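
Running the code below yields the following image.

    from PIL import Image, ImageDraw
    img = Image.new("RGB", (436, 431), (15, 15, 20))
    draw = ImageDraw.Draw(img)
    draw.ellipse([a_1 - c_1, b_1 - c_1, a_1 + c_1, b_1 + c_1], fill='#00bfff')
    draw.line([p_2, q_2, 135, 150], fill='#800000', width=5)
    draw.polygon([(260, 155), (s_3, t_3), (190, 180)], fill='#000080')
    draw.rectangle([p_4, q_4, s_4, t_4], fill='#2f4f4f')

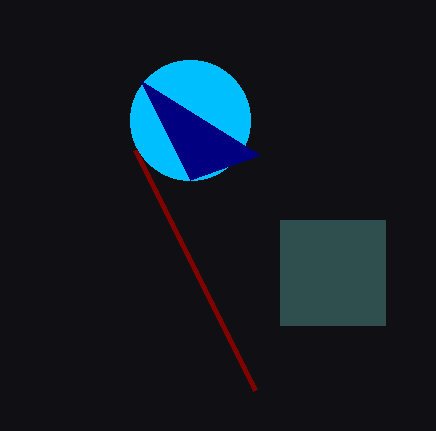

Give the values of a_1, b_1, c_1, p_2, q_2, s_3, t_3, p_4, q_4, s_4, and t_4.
a_1 = 190, b_1 = 120, c_1 = 60, p_2 = 255, q_2 = 390, s_3 = 140, t_3 = 80, p_4 = 280, q_4 = 220, s_4 = 385, t_4 = 325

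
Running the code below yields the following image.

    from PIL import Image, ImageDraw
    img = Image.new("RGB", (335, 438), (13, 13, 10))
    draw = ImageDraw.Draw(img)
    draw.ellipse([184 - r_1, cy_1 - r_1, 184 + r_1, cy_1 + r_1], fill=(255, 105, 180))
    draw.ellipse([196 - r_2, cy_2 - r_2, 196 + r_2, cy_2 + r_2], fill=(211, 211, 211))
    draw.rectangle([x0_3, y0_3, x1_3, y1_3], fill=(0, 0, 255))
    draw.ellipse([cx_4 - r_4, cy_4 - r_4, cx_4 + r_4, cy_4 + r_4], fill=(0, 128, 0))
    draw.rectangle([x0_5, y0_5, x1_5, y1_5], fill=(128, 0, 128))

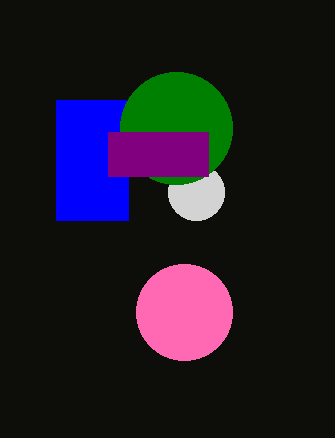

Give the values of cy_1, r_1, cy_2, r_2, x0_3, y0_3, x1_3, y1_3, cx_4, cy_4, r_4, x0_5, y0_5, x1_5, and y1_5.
cy_1 = 312
r_1 = 48
cy_2 = 192
r_2 = 28
x0_3 = 56
y0_3 = 100
x1_3 = 128
y1_3 = 220
cx_4 = 176
cy_4 = 128
r_4 = 56
x0_5 = 108
y0_5 = 132
x1_5 = 208
y1_5 = 176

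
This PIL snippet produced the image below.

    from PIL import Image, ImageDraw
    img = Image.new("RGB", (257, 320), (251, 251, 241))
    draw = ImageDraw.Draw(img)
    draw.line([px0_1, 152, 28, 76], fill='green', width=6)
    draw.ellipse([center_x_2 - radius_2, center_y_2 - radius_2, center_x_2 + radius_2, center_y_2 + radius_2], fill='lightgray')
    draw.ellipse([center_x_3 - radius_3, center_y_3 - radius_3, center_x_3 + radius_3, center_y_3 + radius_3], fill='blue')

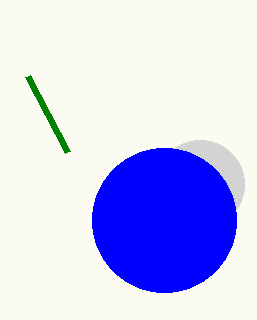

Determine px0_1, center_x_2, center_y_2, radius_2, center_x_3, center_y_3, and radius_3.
px0_1 = 68; center_x_2 = 200; center_y_2 = 184; radius_2 = 44; center_x_3 = 164; center_y_3 = 220; radius_3 = 72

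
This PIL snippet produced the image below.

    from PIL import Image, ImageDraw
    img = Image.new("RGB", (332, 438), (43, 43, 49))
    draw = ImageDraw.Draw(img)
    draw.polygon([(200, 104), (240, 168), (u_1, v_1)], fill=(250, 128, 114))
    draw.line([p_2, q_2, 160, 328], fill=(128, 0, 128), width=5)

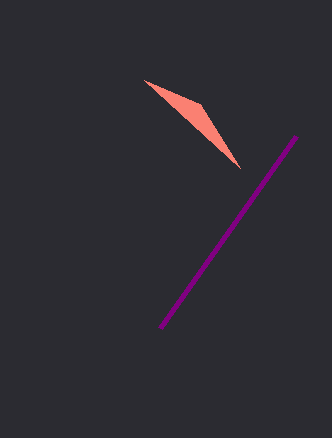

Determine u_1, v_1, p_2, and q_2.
u_1 = 144; v_1 = 80; p_2 = 296; q_2 = 136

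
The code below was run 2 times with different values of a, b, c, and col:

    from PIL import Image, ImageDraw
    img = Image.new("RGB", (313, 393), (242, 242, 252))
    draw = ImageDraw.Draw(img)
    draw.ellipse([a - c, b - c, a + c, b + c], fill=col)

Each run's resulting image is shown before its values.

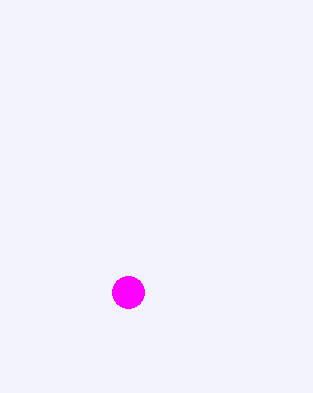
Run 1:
a = 128; b = 292; c = 16; col = 'magenta'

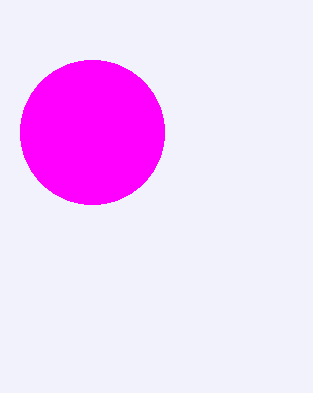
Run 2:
a = 92; b = 132; c = 72; col = 'magenta'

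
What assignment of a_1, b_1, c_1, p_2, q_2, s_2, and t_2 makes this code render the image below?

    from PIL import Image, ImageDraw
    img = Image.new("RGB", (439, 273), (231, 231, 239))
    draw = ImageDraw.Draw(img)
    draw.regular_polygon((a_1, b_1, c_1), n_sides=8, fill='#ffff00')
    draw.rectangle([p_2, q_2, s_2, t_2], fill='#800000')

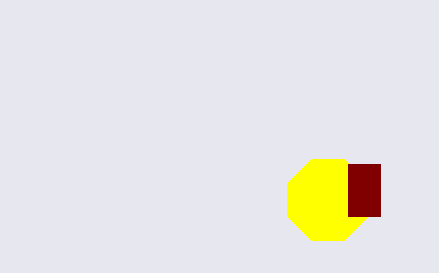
a_1 = 328
b_1 = 200
c_1 = 44
p_2 = 348
q_2 = 164
s_2 = 380
t_2 = 216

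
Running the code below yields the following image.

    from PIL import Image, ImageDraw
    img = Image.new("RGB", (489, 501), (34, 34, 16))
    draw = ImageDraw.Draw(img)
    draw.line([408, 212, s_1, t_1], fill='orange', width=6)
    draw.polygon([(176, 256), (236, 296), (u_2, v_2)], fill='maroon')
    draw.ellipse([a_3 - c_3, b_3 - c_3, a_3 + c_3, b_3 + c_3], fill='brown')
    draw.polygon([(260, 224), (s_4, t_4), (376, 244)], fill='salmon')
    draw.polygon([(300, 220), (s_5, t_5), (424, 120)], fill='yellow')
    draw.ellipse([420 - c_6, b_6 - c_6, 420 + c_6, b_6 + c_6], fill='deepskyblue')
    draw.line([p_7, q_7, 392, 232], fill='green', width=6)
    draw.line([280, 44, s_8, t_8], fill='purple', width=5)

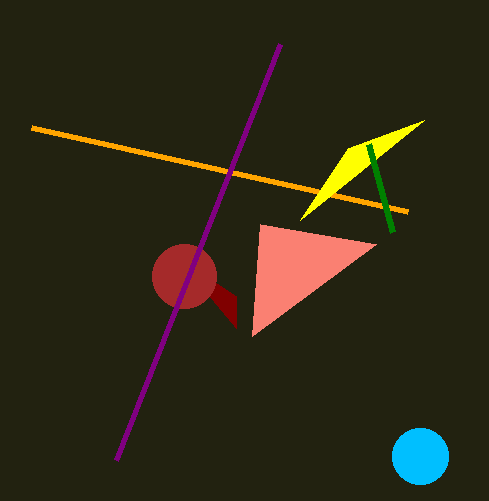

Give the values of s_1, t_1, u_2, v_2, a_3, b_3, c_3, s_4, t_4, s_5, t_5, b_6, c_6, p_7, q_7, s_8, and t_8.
s_1 = 32, t_1 = 128, u_2 = 236, v_2 = 328, a_3 = 184, b_3 = 276, c_3 = 32, s_4 = 252, t_4 = 336, s_5 = 348, t_5 = 148, b_6 = 456, c_6 = 28, p_7 = 368, q_7 = 144, s_8 = 116, t_8 = 460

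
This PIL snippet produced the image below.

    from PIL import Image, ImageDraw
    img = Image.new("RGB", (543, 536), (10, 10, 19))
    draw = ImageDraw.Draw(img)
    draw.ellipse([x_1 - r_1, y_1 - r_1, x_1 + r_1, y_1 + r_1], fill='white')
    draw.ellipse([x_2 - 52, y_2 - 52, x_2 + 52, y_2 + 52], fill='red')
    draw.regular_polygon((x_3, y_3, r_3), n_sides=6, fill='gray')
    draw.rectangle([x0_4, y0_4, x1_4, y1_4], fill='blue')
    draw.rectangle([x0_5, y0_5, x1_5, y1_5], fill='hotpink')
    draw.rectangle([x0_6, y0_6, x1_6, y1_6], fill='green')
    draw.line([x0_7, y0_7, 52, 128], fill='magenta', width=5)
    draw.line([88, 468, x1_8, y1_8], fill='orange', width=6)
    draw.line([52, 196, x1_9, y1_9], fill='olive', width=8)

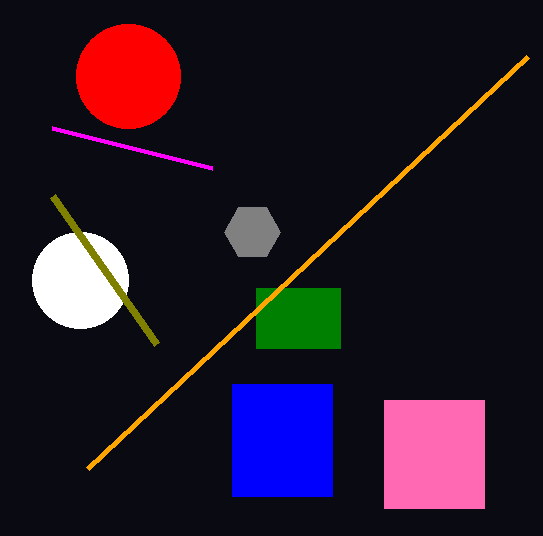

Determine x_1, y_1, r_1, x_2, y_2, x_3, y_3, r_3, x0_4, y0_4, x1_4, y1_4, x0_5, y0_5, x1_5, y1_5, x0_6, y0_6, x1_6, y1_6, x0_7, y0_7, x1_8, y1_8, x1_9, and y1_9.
x_1 = 80, y_1 = 280, r_1 = 48, x_2 = 128, y_2 = 76, x_3 = 252, y_3 = 232, r_3 = 28, x0_4 = 232, y0_4 = 384, x1_4 = 332, y1_4 = 496, x0_5 = 384, y0_5 = 400, x1_5 = 484, y1_5 = 508, x0_6 = 256, y0_6 = 288, x1_6 = 340, y1_6 = 348, x0_7 = 212, y0_7 = 168, x1_8 = 528, y1_8 = 56, x1_9 = 156, y1_9 = 344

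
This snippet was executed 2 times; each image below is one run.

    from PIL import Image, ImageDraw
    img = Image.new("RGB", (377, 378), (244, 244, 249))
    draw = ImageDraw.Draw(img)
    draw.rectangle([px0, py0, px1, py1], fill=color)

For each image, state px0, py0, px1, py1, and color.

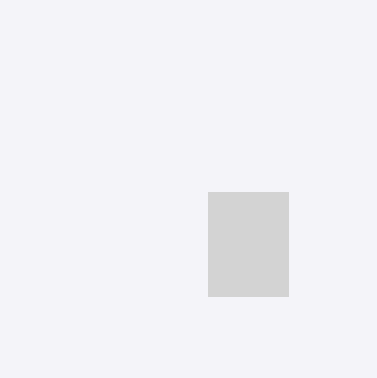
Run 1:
px0 = 208, py0 = 192, px1 = 288, py1 = 296, color = 'lightgray'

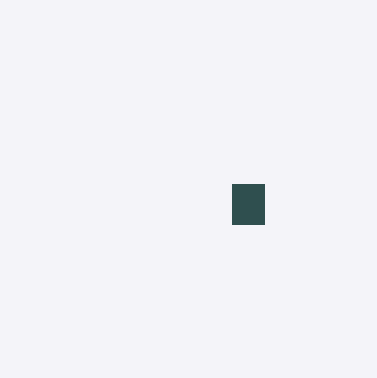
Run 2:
px0 = 232, py0 = 184, px1 = 264, py1 = 224, color = 'darkslategray'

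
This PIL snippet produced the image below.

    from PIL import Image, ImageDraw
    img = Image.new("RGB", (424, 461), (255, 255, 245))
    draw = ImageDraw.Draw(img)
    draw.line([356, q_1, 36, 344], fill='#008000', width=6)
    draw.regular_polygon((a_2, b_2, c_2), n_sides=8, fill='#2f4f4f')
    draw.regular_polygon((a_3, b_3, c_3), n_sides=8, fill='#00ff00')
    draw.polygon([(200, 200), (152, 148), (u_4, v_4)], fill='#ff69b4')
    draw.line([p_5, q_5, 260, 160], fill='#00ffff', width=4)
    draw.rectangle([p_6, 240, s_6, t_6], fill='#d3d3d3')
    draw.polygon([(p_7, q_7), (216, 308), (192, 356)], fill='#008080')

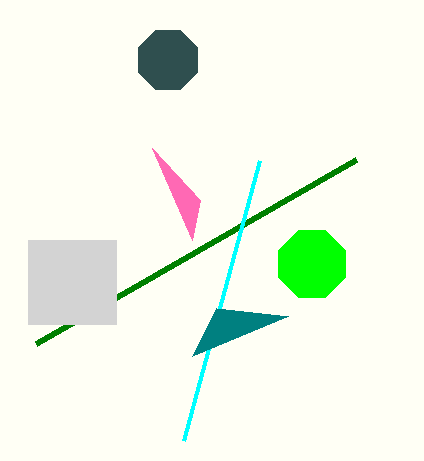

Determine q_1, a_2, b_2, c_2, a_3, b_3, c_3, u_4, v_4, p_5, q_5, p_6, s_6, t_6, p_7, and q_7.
q_1 = 160; a_2 = 168; b_2 = 60; c_2 = 32; a_3 = 312; b_3 = 264; c_3 = 36; u_4 = 192; v_4 = 240; p_5 = 184; q_5 = 440; p_6 = 28; s_6 = 116; t_6 = 324; p_7 = 288; q_7 = 316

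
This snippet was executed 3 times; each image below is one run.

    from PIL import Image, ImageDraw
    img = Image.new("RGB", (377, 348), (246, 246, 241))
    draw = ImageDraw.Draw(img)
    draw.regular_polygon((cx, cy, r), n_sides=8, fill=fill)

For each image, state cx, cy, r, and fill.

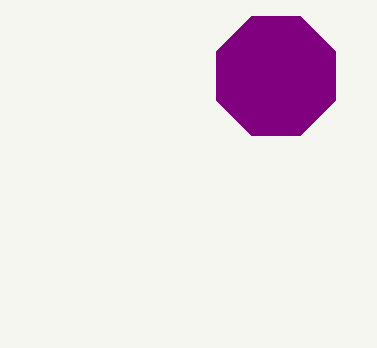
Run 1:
cx = 276; cy = 76; r = 64; fill = 'purple'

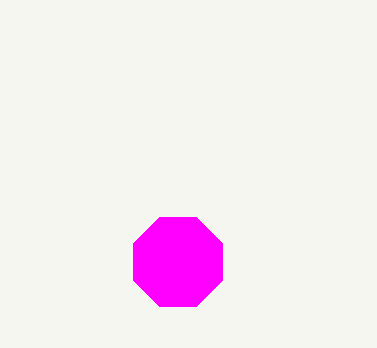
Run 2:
cx = 178, cy = 262, r = 48, fill = 'magenta'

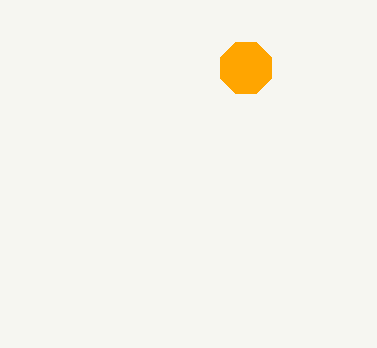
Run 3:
cx = 246
cy = 68
r = 28
fill = 'orange'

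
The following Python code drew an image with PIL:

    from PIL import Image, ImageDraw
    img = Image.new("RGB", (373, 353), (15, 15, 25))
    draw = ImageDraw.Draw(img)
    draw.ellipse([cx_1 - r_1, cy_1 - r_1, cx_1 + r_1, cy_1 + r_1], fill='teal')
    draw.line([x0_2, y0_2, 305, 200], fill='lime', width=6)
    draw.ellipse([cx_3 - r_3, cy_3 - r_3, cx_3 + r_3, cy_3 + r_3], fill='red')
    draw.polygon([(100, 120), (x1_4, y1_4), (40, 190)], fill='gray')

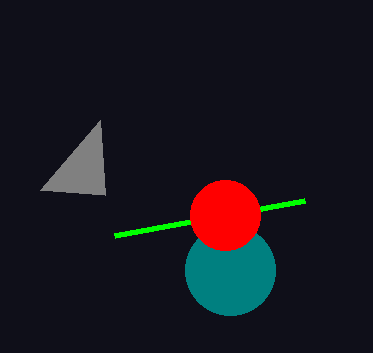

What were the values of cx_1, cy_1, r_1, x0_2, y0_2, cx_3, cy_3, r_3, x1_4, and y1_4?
cx_1 = 230; cy_1 = 270; r_1 = 45; x0_2 = 115; y0_2 = 235; cx_3 = 225; cy_3 = 215; r_3 = 35; x1_4 = 105; y1_4 = 195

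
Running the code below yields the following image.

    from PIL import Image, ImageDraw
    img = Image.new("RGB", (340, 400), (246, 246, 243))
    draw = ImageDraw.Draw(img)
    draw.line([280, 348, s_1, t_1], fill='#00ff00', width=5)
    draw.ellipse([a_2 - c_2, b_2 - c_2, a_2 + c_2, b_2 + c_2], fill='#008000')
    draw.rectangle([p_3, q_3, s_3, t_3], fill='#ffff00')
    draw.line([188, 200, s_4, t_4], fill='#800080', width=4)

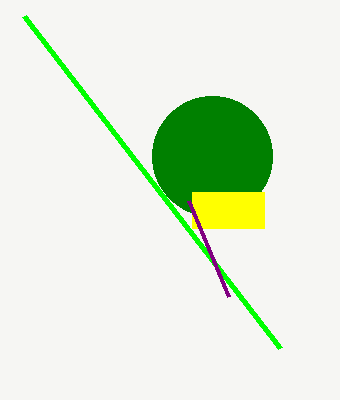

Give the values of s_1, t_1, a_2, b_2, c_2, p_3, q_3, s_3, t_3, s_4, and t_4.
s_1 = 24; t_1 = 16; a_2 = 212; b_2 = 156; c_2 = 60; p_3 = 192; q_3 = 192; s_3 = 264; t_3 = 228; s_4 = 228; t_4 = 296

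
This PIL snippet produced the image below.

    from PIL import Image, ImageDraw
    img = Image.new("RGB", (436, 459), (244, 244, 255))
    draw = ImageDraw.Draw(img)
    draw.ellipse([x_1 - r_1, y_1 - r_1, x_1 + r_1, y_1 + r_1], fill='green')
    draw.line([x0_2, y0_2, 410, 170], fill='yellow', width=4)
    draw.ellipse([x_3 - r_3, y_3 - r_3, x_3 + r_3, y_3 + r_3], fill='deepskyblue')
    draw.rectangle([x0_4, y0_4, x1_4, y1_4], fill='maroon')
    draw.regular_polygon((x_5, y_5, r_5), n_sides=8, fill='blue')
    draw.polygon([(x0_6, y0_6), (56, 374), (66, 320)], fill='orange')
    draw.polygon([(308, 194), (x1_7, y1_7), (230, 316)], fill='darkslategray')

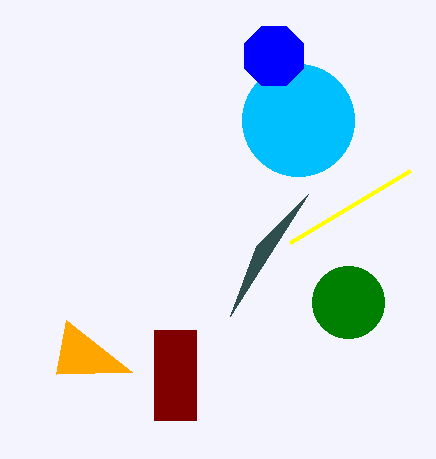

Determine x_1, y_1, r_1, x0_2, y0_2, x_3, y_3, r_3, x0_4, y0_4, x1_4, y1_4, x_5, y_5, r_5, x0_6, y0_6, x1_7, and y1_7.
x_1 = 348
y_1 = 302
r_1 = 36
x0_2 = 290
y0_2 = 242
x_3 = 298
y_3 = 120
r_3 = 56
x0_4 = 154
y0_4 = 330
x1_4 = 196
y1_4 = 420
x_5 = 274
y_5 = 56
r_5 = 32
x0_6 = 132
y0_6 = 372
x1_7 = 256
y1_7 = 246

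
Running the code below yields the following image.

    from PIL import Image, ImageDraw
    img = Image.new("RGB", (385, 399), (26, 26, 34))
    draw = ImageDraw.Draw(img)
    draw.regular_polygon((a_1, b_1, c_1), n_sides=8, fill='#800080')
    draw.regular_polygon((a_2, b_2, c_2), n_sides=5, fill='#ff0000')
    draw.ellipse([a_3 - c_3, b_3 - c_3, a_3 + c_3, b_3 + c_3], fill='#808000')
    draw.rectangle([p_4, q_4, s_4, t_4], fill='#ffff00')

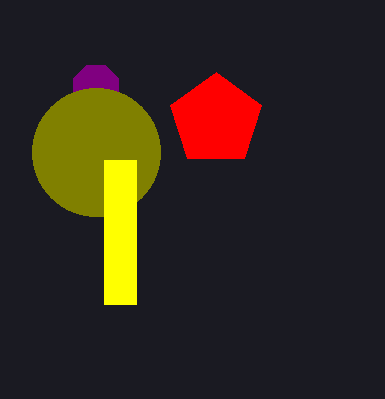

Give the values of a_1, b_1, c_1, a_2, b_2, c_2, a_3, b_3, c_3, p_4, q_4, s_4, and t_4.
a_1 = 96
b_1 = 88
c_1 = 24
a_2 = 216
b_2 = 120
c_2 = 48
a_3 = 96
b_3 = 152
c_3 = 64
p_4 = 104
q_4 = 160
s_4 = 136
t_4 = 304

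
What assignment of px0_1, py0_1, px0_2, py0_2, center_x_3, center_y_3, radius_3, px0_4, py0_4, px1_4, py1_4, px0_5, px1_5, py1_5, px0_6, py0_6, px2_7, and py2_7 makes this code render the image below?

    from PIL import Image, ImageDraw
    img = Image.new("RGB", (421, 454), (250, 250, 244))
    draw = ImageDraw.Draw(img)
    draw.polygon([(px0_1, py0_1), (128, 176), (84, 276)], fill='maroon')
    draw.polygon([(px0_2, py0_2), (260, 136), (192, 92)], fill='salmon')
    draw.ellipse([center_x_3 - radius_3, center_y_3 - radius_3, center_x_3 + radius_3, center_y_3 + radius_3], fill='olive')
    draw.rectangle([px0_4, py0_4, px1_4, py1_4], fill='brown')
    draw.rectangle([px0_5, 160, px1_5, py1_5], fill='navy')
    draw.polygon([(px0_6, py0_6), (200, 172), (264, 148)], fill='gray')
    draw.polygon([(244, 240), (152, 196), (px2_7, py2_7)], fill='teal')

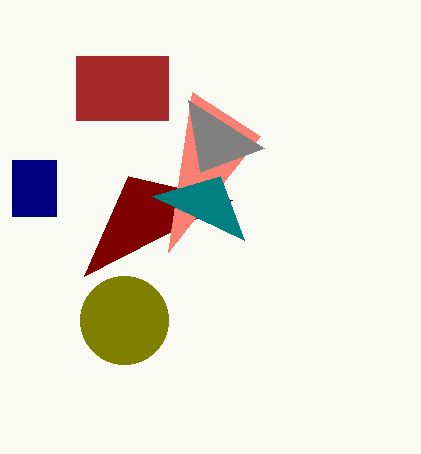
px0_1 = 232; py0_1 = 200; px0_2 = 168; py0_2 = 252; center_x_3 = 124; center_y_3 = 320; radius_3 = 44; px0_4 = 76; py0_4 = 56; px1_4 = 168; py1_4 = 120; px0_5 = 12; px1_5 = 56; py1_5 = 216; px0_6 = 188; py0_6 = 100; px2_7 = 220; py2_7 = 176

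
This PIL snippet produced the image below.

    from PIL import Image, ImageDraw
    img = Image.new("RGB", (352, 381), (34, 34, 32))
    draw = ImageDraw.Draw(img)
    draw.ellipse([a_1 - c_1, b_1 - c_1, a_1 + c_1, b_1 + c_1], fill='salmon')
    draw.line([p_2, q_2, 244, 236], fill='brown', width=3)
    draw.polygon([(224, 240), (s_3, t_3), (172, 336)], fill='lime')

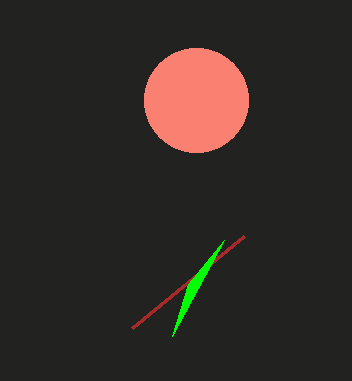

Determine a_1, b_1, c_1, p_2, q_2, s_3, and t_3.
a_1 = 196, b_1 = 100, c_1 = 52, p_2 = 132, q_2 = 328, s_3 = 188, t_3 = 284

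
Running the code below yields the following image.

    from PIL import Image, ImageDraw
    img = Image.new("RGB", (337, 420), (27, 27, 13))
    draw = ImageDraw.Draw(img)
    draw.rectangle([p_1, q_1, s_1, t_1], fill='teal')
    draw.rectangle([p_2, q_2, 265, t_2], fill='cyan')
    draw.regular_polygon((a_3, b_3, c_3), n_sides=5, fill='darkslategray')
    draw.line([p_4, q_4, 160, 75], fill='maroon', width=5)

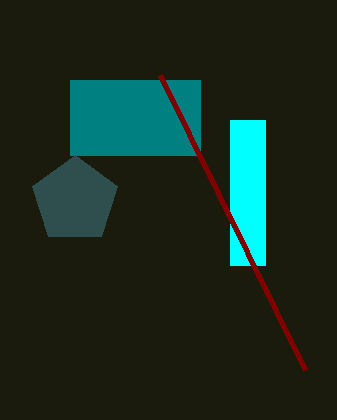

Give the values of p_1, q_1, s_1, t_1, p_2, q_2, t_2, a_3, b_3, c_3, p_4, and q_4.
p_1 = 70, q_1 = 80, s_1 = 200, t_1 = 155, p_2 = 230, q_2 = 120, t_2 = 265, a_3 = 75, b_3 = 200, c_3 = 45, p_4 = 305, q_4 = 370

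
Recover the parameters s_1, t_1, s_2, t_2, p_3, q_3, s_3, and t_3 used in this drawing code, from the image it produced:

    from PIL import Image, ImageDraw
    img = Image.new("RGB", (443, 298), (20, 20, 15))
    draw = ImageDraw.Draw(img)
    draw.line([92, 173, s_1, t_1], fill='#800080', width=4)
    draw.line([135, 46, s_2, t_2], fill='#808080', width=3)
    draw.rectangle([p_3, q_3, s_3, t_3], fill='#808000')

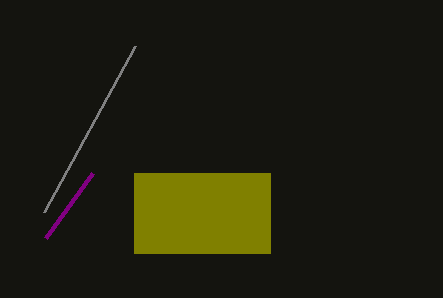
s_1 = 45
t_1 = 238
s_2 = 44
t_2 = 212
p_3 = 134
q_3 = 173
s_3 = 270
t_3 = 253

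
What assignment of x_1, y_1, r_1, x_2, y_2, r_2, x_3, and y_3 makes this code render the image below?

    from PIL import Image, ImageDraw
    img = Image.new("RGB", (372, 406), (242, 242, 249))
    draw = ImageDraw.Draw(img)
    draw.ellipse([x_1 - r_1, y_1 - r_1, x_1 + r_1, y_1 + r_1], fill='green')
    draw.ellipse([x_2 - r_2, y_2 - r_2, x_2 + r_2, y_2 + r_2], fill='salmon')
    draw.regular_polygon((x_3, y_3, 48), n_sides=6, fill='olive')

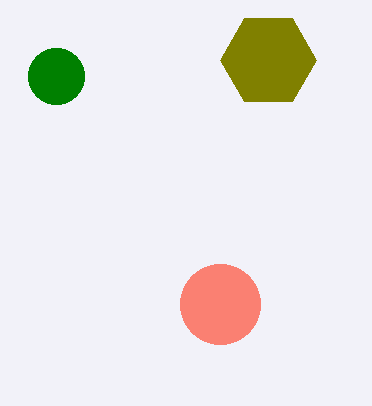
x_1 = 56, y_1 = 76, r_1 = 28, x_2 = 220, y_2 = 304, r_2 = 40, x_3 = 268, y_3 = 60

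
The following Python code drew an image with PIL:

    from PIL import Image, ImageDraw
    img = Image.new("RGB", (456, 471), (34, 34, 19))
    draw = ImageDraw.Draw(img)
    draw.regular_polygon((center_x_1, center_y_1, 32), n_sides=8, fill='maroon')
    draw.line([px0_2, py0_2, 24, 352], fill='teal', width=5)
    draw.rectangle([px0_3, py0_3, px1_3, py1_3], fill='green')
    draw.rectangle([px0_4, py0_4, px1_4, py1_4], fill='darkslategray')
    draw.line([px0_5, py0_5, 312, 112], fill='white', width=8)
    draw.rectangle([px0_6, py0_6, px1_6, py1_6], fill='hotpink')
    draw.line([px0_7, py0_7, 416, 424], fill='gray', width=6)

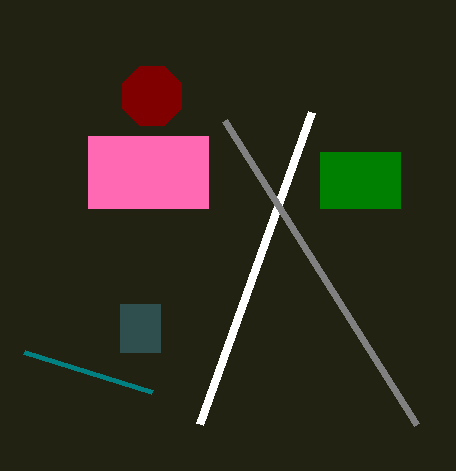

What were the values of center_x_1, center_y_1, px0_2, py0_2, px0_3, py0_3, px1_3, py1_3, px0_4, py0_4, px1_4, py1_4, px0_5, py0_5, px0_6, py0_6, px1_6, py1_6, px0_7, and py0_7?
center_x_1 = 152; center_y_1 = 96; px0_2 = 152; py0_2 = 392; px0_3 = 320; py0_3 = 152; px1_3 = 400; py1_3 = 208; px0_4 = 120; py0_4 = 304; px1_4 = 160; py1_4 = 352; px0_5 = 200; py0_5 = 424; px0_6 = 88; py0_6 = 136; px1_6 = 208; py1_6 = 208; px0_7 = 224; py0_7 = 120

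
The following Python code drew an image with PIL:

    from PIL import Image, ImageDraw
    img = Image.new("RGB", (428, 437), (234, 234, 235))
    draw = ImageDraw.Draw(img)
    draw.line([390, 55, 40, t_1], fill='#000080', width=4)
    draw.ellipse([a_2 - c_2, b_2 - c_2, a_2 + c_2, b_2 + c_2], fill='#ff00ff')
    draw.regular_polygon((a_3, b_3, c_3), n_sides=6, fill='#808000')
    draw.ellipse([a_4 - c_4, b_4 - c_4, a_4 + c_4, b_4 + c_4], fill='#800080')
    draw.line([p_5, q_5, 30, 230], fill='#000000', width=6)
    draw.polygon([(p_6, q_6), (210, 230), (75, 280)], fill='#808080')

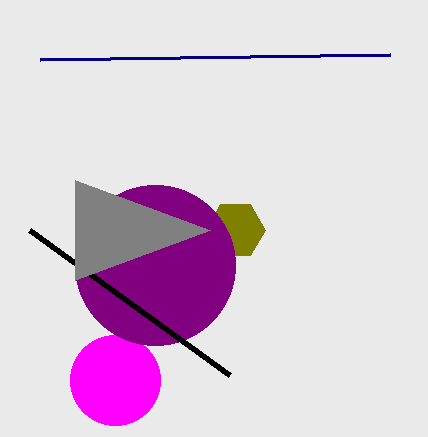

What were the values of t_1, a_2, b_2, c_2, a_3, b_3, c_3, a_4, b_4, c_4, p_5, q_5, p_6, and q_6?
t_1 = 60; a_2 = 115; b_2 = 380; c_2 = 45; a_3 = 235; b_3 = 230; c_3 = 30; a_4 = 155; b_4 = 265; c_4 = 80; p_5 = 230; q_5 = 375; p_6 = 75; q_6 = 180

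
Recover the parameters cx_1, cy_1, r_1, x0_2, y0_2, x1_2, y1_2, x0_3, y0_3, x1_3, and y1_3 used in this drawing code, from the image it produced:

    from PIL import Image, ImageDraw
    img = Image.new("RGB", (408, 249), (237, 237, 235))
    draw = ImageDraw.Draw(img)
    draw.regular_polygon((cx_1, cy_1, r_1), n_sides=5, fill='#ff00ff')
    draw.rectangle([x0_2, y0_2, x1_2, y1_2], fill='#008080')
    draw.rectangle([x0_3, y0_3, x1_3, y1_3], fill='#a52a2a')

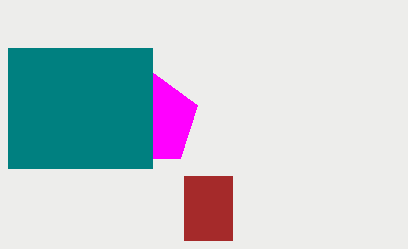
cx_1 = 152, cy_1 = 120, r_1 = 48, x0_2 = 8, y0_2 = 48, x1_2 = 152, y1_2 = 168, x0_3 = 184, y0_3 = 176, x1_3 = 232, y1_3 = 240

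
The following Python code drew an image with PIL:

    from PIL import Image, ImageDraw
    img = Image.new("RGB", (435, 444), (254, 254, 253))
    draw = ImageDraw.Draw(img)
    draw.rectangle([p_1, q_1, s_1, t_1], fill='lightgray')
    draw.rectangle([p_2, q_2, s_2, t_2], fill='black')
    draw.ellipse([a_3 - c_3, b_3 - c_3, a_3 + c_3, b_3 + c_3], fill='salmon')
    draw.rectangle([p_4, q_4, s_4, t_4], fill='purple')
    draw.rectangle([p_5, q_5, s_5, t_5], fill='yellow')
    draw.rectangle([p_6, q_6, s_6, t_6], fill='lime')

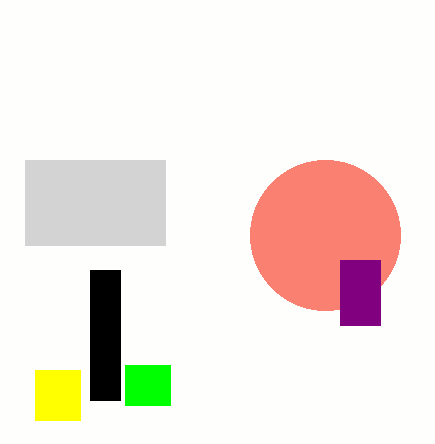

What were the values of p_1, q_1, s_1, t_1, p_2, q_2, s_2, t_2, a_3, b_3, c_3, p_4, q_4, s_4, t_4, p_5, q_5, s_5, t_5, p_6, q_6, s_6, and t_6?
p_1 = 25
q_1 = 160
s_1 = 165
t_1 = 245
p_2 = 90
q_2 = 270
s_2 = 120
t_2 = 400
a_3 = 325
b_3 = 235
c_3 = 75
p_4 = 340
q_4 = 260
s_4 = 380
t_4 = 325
p_5 = 35
q_5 = 370
s_5 = 80
t_5 = 420
p_6 = 125
q_6 = 365
s_6 = 170
t_6 = 405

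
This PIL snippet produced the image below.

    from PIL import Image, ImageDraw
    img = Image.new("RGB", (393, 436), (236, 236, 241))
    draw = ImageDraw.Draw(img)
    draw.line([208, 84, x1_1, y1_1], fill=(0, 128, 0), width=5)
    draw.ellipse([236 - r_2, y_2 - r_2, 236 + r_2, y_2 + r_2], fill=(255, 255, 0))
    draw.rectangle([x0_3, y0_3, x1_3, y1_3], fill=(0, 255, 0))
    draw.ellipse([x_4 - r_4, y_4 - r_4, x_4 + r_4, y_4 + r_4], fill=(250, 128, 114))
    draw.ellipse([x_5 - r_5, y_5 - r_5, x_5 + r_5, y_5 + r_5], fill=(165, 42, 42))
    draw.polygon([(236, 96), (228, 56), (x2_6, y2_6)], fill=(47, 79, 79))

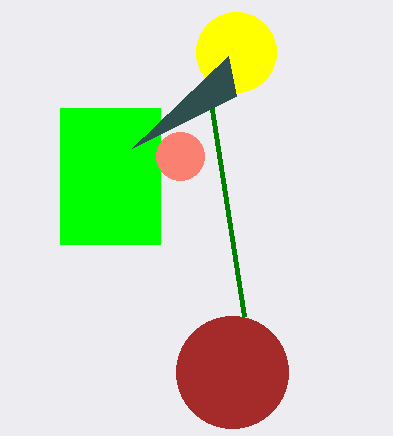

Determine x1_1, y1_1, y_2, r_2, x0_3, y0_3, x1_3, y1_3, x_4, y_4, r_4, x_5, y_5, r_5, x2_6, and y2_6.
x1_1 = 244
y1_1 = 316
y_2 = 52
r_2 = 40
x0_3 = 60
y0_3 = 108
x1_3 = 160
y1_3 = 244
x_4 = 180
y_4 = 156
r_4 = 24
x_5 = 232
y_5 = 372
r_5 = 56
x2_6 = 132
y2_6 = 148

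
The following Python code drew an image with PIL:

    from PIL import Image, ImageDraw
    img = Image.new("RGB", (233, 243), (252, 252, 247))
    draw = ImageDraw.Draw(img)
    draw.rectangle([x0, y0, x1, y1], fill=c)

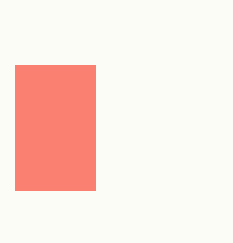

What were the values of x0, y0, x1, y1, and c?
x0 = 15; y0 = 65; x1 = 95; y1 = 190; c = 'salmon'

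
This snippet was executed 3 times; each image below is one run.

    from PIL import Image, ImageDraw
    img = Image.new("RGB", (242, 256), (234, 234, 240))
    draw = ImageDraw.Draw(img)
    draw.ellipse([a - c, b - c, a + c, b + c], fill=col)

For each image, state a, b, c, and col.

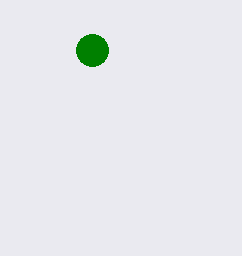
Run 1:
a = 92; b = 50; c = 16; col = 'green'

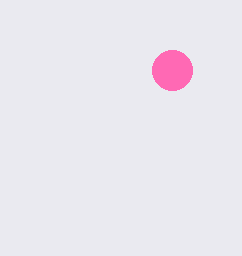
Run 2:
a = 172; b = 70; c = 20; col = 'hotpink'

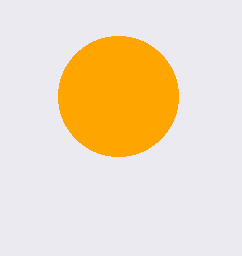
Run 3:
a = 118, b = 96, c = 60, col = 'orange'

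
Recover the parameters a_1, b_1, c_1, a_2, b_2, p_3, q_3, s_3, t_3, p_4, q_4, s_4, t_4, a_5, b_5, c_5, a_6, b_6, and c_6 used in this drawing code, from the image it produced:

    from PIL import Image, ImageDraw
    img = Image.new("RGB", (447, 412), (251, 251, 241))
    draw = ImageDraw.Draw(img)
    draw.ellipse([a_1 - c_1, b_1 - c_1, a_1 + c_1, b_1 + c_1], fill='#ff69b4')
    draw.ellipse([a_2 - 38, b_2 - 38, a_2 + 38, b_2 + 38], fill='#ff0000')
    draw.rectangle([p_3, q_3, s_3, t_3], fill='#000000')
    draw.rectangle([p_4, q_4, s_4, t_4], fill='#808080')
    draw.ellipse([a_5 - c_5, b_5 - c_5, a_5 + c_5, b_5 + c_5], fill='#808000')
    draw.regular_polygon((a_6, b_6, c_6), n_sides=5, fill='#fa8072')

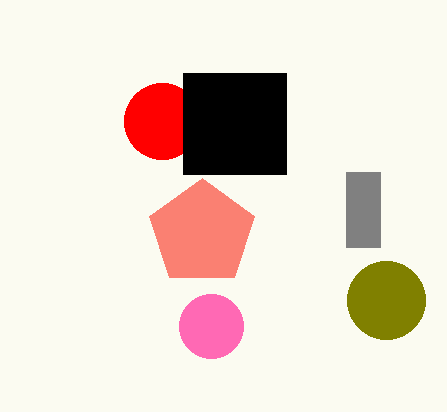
a_1 = 211, b_1 = 326, c_1 = 32, a_2 = 162, b_2 = 121, p_3 = 183, q_3 = 73, s_3 = 286, t_3 = 174, p_4 = 346, q_4 = 172, s_4 = 380, t_4 = 247, a_5 = 386, b_5 = 300, c_5 = 39, a_6 = 202, b_6 = 233, c_6 = 55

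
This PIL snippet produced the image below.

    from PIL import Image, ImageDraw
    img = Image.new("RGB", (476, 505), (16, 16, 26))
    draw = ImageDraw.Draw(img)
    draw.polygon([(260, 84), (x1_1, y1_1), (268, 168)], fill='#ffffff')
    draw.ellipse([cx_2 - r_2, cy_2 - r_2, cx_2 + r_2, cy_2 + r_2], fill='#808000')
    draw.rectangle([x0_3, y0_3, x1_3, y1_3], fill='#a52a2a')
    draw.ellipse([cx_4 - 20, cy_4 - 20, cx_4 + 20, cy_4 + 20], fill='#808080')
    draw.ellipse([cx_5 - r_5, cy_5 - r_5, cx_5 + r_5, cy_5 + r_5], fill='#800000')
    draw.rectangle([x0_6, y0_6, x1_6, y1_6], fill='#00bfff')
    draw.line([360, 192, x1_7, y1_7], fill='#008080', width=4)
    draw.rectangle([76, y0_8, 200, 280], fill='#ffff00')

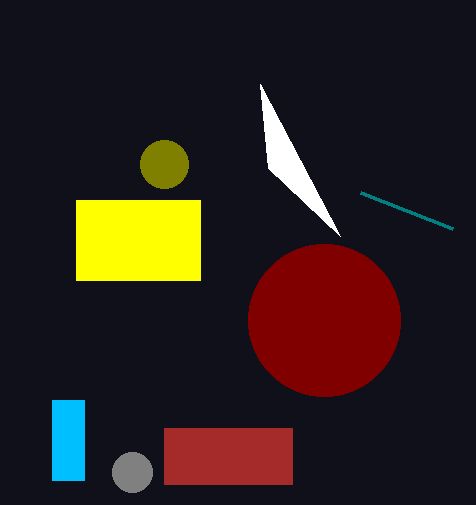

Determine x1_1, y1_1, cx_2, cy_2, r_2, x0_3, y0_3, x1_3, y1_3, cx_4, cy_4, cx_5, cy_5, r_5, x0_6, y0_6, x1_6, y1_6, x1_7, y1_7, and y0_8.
x1_1 = 340
y1_1 = 236
cx_2 = 164
cy_2 = 164
r_2 = 24
x0_3 = 164
y0_3 = 428
x1_3 = 292
y1_3 = 484
cx_4 = 132
cy_4 = 472
cx_5 = 324
cy_5 = 320
r_5 = 76
x0_6 = 52
y0_6 = 400
x1_6 = 84
y1_6 = 480
x1_7 = 452
y1_7 = 228
y0_8 = 200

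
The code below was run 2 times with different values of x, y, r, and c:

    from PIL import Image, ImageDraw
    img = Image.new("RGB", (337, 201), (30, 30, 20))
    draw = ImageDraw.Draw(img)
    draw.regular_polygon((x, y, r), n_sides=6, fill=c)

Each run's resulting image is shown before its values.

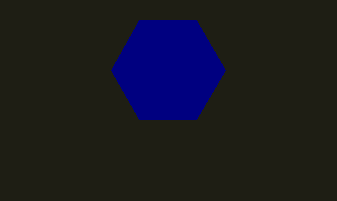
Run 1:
x = 168; y = 70; r = 57; c = 'navy'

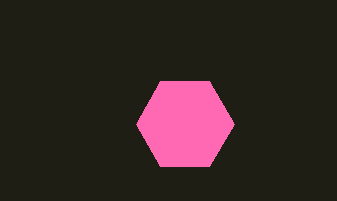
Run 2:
x = 185; y = 124; r = 49; c = 'hotpink'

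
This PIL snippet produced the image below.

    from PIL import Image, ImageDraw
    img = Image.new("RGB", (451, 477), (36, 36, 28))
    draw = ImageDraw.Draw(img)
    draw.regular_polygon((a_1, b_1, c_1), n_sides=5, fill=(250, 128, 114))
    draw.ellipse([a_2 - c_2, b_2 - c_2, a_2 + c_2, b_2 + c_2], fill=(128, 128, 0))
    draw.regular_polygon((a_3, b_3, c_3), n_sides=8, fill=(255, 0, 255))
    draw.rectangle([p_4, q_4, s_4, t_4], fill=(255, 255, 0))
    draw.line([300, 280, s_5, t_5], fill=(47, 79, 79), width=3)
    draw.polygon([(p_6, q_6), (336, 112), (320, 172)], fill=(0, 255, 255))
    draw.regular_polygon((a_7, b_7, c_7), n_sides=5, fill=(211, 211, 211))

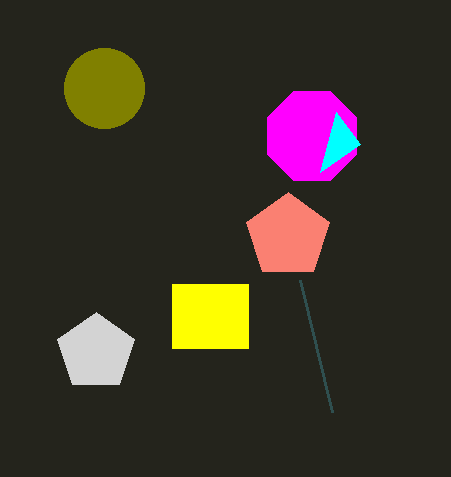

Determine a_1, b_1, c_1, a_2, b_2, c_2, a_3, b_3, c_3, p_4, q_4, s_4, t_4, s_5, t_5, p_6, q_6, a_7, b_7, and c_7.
a_1 = 288, b_1 = 236, c_1 = 44, a_2 = 104, b_2 = 88, c_2 = 40, a_3 = 312, b_3 = 136, c_3 = 48, p_4 = 172, q_4 = 284, s_4 = 248, t_4 = 348, s_5 = 332, t_5 = 412, p_6 = 360, q_6 = 144, a_7 = 96, b_7 = 352, c_7 = 40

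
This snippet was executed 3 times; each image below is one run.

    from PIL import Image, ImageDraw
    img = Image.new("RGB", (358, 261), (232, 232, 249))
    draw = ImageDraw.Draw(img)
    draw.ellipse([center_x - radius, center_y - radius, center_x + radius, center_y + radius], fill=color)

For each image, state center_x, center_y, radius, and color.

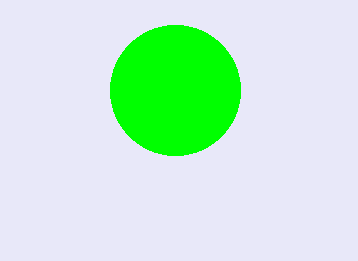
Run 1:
center_x = 175
center_y = 90
radius = 65
color = 'lime'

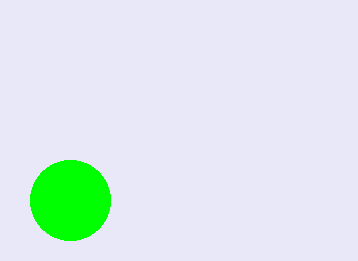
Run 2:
center_x = 70, center_y = 200, radius = 40, color = 'lime'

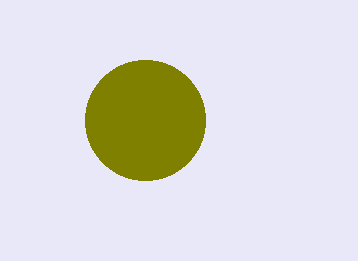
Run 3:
center_x = 145, center_y = 120, radius = 60, color = 'olive'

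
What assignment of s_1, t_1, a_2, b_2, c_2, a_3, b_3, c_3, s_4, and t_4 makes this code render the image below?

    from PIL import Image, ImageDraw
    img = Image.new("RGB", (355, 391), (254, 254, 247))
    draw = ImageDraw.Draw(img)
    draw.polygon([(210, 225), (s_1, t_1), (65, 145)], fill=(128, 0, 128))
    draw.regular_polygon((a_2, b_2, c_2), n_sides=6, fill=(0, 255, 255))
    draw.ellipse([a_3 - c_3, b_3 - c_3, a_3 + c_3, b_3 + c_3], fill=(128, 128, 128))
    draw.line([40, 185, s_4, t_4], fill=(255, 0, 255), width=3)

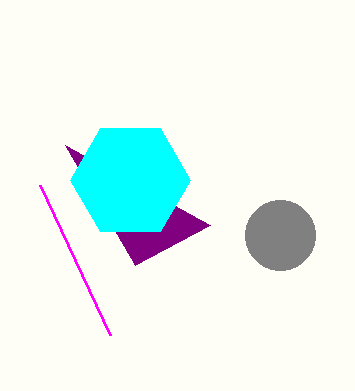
s_1 = 135, t_1 = 265, a_2 = 130, b_2 = 180, c_2 = 60, a_3 = 280, b_3 = 235, c_3 = 35, s_4 = 110, t_4 = 335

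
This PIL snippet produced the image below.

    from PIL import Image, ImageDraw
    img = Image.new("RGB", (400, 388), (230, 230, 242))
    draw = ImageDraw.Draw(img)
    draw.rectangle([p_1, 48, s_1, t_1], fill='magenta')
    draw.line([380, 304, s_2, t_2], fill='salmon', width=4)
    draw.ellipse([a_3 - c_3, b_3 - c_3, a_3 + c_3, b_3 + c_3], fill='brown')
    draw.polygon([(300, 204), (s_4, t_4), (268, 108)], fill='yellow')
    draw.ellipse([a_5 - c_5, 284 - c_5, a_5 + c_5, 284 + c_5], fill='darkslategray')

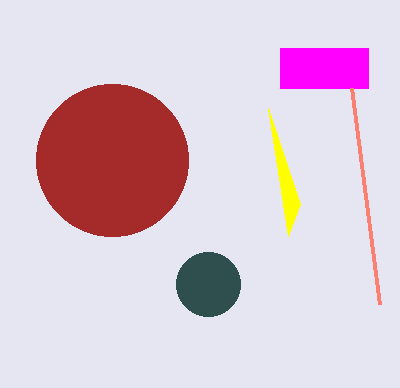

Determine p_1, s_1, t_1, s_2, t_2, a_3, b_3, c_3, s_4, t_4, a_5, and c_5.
p_1 = 280
s_1 = 368
t_1 = 88
s_2 = 352
t_2 = 88
a_3 = 112
b_3 = 160
c_3 = 76
s_4 = 288
t_4 = 236
a_5 = 208
c_5 = 32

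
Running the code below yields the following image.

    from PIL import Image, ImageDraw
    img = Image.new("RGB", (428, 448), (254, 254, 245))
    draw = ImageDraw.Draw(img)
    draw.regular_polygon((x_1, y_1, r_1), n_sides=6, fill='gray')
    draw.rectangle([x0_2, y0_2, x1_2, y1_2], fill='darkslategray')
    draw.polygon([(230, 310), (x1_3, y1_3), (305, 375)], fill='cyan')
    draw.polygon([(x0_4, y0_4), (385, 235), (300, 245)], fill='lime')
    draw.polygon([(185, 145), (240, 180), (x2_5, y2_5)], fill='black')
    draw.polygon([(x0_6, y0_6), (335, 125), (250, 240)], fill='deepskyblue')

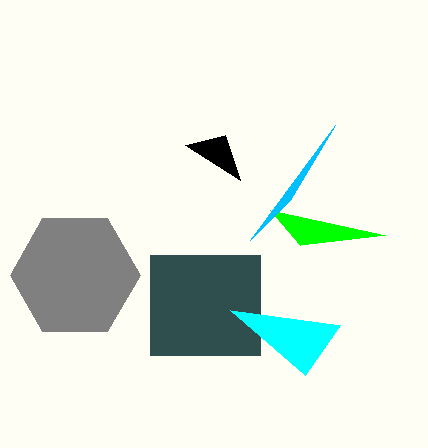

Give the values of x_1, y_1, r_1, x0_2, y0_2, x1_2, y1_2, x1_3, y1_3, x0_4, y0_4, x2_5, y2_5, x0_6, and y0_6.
x_1 = 75, y_1 = 275, r_1 = 65, x0_2 = 150, y0_2 = 255, x1_2 = 260, y1_2 = 355, x1_3 = 340, y1_3 = 325, x0_4 = 270, y0_4 = 210, x2_5 = 225, y2_5 = 135, x0_6 = 290, y0_6 = 200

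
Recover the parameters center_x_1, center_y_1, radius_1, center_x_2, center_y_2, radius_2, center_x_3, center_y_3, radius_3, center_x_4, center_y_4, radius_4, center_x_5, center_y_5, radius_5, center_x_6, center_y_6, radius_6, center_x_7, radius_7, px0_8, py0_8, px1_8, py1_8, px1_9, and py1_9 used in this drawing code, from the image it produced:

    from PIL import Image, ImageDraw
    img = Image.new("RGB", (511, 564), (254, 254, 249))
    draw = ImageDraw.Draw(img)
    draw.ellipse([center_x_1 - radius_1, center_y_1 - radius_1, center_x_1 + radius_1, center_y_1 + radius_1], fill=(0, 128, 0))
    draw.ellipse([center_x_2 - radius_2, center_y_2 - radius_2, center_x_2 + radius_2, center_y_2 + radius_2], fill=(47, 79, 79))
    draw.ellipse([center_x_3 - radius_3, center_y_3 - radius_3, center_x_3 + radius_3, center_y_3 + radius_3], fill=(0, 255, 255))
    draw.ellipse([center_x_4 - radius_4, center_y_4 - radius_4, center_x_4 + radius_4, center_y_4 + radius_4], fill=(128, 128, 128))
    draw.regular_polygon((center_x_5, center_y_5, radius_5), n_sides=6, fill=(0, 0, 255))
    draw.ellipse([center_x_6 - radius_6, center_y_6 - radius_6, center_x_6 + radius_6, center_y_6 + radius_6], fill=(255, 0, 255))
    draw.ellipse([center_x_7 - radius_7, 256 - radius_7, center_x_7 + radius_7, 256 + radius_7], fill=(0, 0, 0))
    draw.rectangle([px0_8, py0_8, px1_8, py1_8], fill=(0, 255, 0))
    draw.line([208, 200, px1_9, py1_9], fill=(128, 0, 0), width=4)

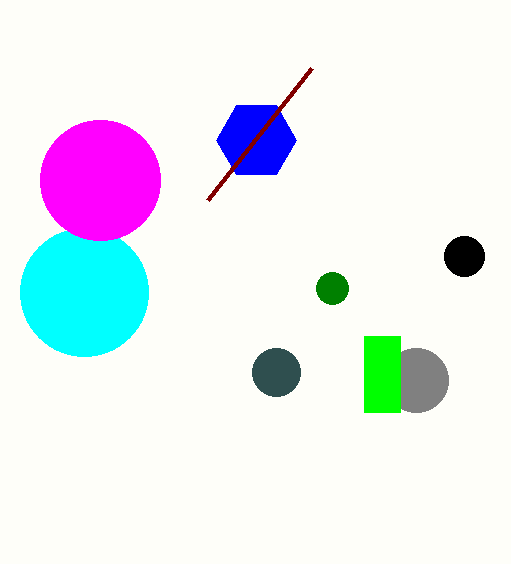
center_x_1 = 332
center_y_1 = 288
radius_1 = 16
center_x_2 = 276
center_y_2 = 372
radius_2 = 24
center_x_3 = 84
center_y_3 = 292
radius_3 = 64
center_x_4 = 416
center_y_4 = 380
radius_4 = 32
center_x_5 = 256
center_y_5 = 140
radius_5 = 40
center_x_6 = 100
center_y_6 = 180
radius_6 = 60
center_x_7 = 464
radius_7 = 20
px0_8 = 364
py0_8 = 336
px1_8 = 400
py1_8 = 412
px1_9 = 312
py1_9 = 68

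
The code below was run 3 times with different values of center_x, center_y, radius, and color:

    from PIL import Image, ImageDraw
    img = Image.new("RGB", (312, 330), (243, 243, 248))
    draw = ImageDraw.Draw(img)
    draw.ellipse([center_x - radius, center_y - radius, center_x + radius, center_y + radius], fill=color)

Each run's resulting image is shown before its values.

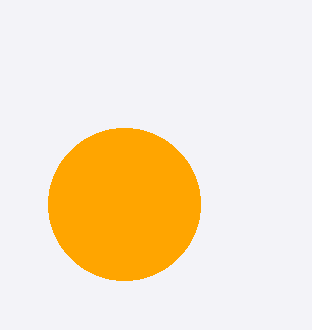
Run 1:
center_x = 124, center_y = 204, radius = 76, color = 'orange'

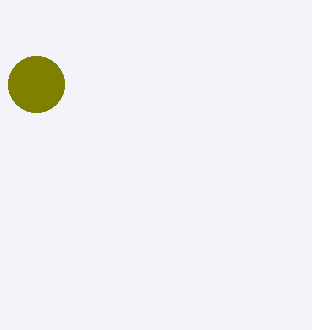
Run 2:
center_x = 36
center_y = 84
radius = 28
color = 'olive'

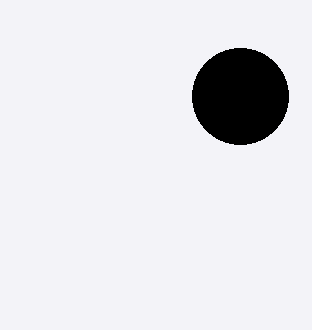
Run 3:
center_x = 240
center_y = 96
radius = 48
color = 'black'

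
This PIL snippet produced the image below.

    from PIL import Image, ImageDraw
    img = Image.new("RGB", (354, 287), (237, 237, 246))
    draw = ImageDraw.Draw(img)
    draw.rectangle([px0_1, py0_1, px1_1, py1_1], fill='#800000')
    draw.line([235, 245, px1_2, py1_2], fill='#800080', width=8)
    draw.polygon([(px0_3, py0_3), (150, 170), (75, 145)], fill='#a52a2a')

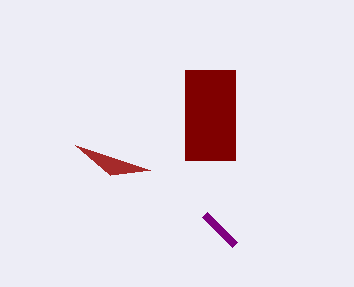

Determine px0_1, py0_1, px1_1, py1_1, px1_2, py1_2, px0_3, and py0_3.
px0_1 = 185; py0_1 = 70; px1_1 = 235; py1_1 = 160; px1_2 = 205; py1_2 = 215; px0_3 = 110; py0_3 = 175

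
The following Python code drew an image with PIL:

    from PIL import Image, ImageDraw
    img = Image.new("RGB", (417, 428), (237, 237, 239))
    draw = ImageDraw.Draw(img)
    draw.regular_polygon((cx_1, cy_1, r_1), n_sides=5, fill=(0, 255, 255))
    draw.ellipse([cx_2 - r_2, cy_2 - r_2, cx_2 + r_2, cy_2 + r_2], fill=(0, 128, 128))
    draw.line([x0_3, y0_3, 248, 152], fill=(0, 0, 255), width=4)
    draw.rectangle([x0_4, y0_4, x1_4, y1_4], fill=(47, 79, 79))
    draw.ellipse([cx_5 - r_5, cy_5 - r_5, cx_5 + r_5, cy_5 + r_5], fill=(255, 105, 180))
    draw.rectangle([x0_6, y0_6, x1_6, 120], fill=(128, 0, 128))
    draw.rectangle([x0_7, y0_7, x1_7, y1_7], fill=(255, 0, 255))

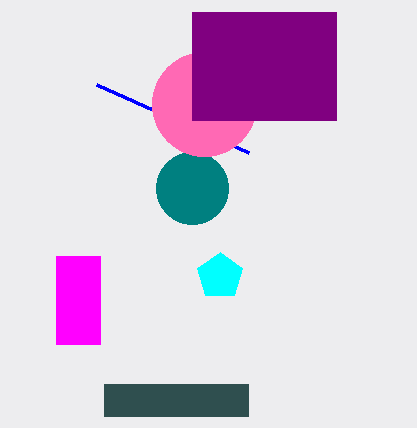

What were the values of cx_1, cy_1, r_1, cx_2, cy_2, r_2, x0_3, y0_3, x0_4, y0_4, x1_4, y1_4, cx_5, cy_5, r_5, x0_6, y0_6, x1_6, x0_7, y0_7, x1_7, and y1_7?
cx_1 = 220; cy_1 = 276; r_1 = 24; cx_2 = 192; cy_2 = 188; r_2 = 36; x0_3 = 96; y0_3 = 84; x0_4 = 104; y0_4 = 384; x1_4 = 248; y1_4 = 416; cx_5 = 204; cy_5 = 104; r_5 = 52; x0_6 = 192; y0_6 = 12; x1_6 = 336; x0_7 = 56; y0_7 = 256; x1_7 = 100; y1_7 = 344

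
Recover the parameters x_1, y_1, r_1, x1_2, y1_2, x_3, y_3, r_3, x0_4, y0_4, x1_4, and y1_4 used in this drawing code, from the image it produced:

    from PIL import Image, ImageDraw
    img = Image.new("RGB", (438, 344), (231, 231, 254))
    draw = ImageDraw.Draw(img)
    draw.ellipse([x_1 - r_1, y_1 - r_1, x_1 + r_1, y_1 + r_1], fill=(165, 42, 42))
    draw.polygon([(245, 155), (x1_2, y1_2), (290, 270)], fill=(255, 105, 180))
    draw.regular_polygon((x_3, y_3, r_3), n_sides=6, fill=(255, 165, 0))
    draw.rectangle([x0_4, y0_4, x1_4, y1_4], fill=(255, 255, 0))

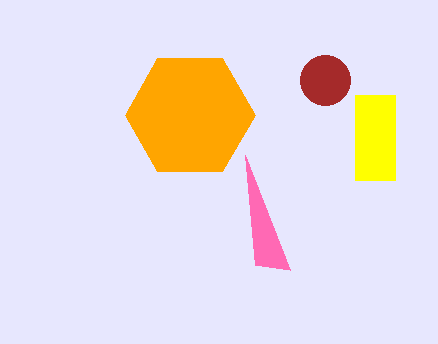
x_1 = 325
y_1 = 80
r_1 = 25
x1_2 = 255
y1_2 = 265
x_3 = 190
y_3 = 115
r_3 = 65
x0_4 = 355
y0_4 = 95
x1_4 = 395
y1_4 = 180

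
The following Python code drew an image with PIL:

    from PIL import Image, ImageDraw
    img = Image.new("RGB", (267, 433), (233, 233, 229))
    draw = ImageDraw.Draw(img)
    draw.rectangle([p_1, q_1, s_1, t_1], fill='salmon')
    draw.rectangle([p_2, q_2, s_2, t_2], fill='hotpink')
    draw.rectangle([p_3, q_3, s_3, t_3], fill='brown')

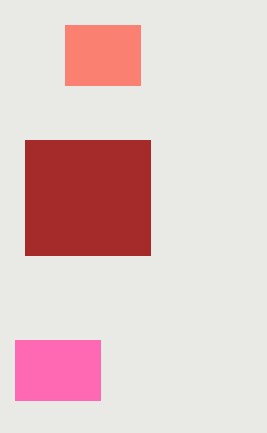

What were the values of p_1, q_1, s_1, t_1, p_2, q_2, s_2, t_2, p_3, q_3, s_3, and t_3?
p_1 = 65, q_1 = 25, s_1 = 140, t_1 = 85, p_2 = 15, q_2 = 340, s_2 = 100, t_2 = 400, p_3 = 25, q_3 = 140, s_3 = 150, t_3 = 255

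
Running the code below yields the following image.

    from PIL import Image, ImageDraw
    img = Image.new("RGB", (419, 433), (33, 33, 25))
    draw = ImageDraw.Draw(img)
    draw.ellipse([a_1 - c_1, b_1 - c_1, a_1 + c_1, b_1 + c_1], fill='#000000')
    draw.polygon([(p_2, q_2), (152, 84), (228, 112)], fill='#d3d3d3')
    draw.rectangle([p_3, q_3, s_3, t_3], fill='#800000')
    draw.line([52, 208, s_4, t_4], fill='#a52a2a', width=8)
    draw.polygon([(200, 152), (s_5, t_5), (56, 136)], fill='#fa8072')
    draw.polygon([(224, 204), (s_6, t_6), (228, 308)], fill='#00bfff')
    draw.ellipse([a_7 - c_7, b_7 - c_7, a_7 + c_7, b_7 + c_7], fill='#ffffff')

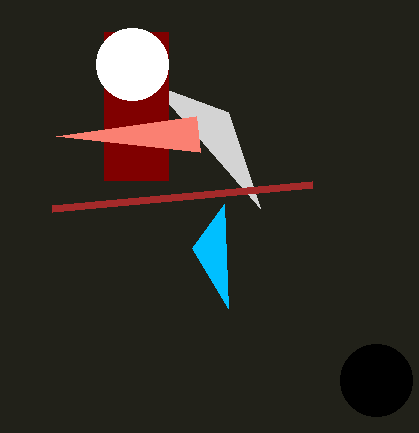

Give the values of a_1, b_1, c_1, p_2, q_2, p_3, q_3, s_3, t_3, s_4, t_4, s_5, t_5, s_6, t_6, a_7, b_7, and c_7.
a_1 = 376, b_1 = 380, c_1 = 36, p_2 = 260, q_2 = 208, p_3 = 104, q_3 = 32, s_3 = 168, t_3 = 180, s_4 = 312, t_4 = 184, s_5 = 196, t_5 = 116, s_6 = 192, t_6 = 248, a_7 = 132, b_7 = 64, c_7 = 36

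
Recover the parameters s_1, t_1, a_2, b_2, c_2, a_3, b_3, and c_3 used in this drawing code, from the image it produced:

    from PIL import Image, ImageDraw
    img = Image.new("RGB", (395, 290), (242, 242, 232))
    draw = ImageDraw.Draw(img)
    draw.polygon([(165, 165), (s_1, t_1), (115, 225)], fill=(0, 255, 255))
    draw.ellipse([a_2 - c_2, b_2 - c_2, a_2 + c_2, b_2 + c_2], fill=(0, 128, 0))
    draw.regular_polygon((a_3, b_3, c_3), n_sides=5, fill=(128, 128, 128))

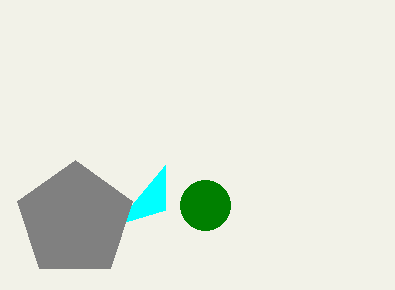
s_1 = 165
t_1 = 210
a_2 = 205
b_2 = 205
c_2 = 25
a_3 = 75
b_3 = 220
c_3 = 60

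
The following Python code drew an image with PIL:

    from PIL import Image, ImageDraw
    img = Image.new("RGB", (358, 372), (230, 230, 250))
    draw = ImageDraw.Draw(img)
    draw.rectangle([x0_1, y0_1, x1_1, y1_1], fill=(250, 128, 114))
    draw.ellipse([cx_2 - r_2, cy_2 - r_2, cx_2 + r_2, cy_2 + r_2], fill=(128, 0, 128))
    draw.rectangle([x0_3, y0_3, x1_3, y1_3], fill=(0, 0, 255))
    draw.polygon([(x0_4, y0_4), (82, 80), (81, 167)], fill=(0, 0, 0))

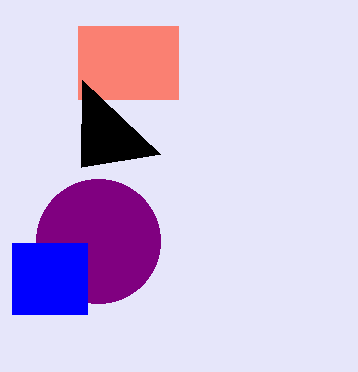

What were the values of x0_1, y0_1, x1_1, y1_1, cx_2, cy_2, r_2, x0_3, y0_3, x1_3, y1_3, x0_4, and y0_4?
x0_1 = 78; y0_1 = 26; x1_1 = 178; y1_1 = 99; cx_2 = 98; cy_2 = 241; r_2 = 62; x0_3 = 12; y0_3 = 243; x1_3 = 87; y1_3 = 314; x0_4 = 160; y0_4 = 154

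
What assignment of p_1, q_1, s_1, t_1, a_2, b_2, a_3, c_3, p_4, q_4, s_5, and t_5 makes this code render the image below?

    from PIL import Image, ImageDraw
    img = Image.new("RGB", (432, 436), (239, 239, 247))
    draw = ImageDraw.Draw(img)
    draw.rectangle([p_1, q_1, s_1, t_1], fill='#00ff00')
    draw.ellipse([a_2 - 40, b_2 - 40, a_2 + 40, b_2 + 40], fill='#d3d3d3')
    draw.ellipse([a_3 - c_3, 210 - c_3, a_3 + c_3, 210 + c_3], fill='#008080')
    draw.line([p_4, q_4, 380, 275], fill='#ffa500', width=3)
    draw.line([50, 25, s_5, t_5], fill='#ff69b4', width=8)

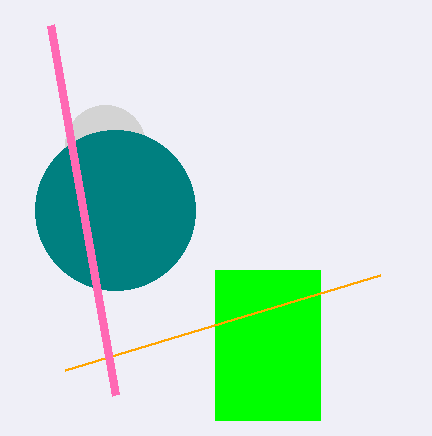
p_1 = 215, q_1 = 270, s_1 = 320, t_1 = 420, a_2 = 105, b_2 = 145, a_3 = 115, c_3 = 80, p_4 = 65, q_4 = 370, s_5 = 115, t_5 = 395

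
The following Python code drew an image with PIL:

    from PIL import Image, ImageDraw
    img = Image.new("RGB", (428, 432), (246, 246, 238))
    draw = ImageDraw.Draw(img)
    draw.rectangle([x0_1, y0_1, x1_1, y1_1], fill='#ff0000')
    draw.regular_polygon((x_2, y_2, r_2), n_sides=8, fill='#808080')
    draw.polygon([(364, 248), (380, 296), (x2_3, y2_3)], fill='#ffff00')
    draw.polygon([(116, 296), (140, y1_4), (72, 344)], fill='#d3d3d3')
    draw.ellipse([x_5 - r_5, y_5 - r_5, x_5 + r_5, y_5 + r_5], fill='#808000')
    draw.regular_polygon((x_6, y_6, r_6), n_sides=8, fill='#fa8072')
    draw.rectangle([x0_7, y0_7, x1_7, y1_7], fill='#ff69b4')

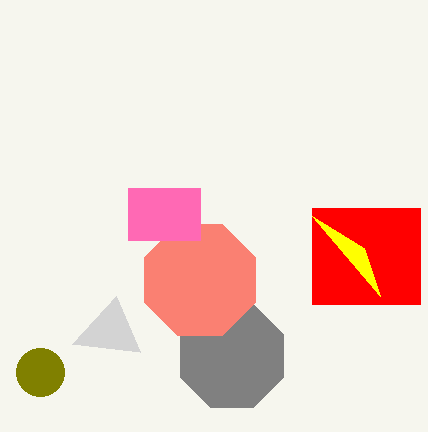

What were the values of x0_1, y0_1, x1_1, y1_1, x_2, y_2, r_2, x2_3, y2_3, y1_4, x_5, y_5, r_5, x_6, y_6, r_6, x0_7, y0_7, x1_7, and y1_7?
x0_1 = 312, y0_1 = 208, x1_1 = 420, y1_1 = 304, x_2 = 232, y_2 = 356, r_2 = 56, x2_3 = 312, y2_3 = 216, y1_4 = 352, x_5 = 40, y_5 = 372, r_5 = 24, x_6 = 200, y_6 = 280, r_6 = 60, x0_7 = 128, y0_7 = 188, x1_7 = 200, y1_7 = 240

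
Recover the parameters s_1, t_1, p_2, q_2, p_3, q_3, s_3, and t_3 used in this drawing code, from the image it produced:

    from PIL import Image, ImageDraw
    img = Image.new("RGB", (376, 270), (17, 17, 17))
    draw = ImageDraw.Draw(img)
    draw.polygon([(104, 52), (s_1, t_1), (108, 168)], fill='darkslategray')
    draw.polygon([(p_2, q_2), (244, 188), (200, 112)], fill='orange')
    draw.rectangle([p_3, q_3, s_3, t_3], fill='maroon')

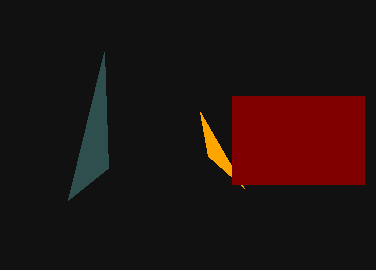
s_1 = 68
t_1 = 200
p_2 = 208
q_2 = 156
p_3 = 232
q_3 = 96
s_3 = 364
t_3 = 184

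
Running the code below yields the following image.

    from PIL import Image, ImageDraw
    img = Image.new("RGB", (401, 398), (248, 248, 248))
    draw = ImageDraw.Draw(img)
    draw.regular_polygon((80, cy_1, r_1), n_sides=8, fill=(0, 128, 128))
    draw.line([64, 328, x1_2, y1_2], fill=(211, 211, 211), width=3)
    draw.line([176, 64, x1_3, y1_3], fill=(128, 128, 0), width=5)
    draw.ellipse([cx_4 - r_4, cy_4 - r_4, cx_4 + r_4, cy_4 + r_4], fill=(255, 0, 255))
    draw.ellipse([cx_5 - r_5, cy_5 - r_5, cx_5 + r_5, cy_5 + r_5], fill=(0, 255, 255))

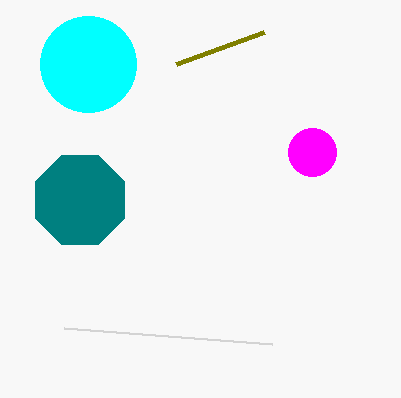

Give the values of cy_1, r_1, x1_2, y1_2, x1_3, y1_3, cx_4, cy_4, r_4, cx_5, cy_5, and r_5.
cy_1 = 200, r_1 = 48, x1_2 = 272, y1_2 = 344, x1_3 = 264, y1_3 = 32, cx_4 = 312, cy_4 = 152, r_4 = 24, cx_5 = 88, cy_5 = 64, r_5 = 48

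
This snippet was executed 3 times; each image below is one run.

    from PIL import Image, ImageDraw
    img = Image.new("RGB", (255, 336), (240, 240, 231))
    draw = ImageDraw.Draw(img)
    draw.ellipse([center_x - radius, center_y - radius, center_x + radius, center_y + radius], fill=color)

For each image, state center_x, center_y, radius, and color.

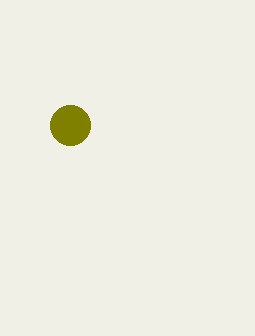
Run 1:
center_x = 70
center_y = 125
radius = 20
color = 'olive'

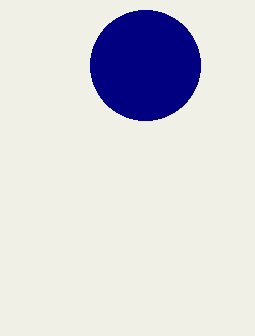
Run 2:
center_x = 145
center_y = 65
radius = 55
color = 'navy'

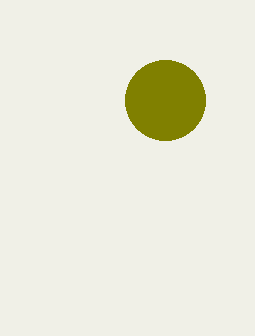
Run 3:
center_x = 165; center_y = 100; radius = 40; color = 'olive'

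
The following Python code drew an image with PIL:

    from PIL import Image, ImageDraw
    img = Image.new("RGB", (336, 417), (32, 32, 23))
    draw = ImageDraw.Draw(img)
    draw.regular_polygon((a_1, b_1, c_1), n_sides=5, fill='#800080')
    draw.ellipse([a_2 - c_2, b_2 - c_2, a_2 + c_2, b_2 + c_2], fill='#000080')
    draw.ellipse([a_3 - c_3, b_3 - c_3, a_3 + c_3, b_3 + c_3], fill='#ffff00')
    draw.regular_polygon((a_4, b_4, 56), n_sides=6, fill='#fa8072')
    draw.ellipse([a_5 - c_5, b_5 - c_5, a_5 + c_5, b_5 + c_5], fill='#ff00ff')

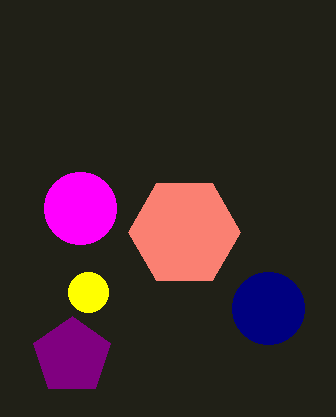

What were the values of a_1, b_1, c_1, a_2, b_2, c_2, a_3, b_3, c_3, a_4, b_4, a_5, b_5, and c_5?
a_1 = 72
b_1 = 356
c_1 = 40
a_2 = 268
b_2 = 308
c_2 = 36
a_3 = 88
b_3 = 292
c_3 = 20
a_4 = 184
b_4 = 232
a_5 = 80
b_5 = 208
c_5 = 36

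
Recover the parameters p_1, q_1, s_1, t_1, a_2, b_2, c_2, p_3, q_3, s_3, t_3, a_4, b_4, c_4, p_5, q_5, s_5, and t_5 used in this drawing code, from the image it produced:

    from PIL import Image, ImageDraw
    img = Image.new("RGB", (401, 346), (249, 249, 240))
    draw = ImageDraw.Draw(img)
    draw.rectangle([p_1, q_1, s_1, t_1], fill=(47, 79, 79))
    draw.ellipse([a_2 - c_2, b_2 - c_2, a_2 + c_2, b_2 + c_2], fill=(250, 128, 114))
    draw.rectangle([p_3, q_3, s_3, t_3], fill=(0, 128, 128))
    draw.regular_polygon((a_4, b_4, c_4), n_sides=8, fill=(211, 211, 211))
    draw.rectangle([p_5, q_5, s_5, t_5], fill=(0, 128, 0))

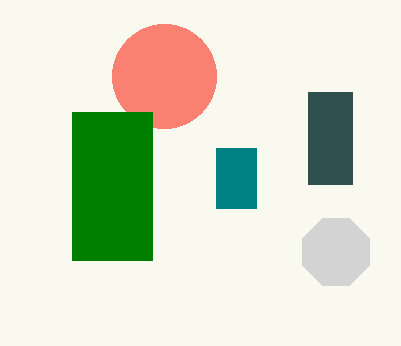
p_1 = 308; q_1 = 92; s_1 = 352; t_1 = 184; a_2 = 164; b_2 = 76; c_2 = 52; p_3 = 216; q_3 = 148; s_3 = 256; t_3 = 208; a_4 = 336; b_4 = 252; c_4 = 36; p_5 = 72; q_5 = 112; s_5 = 152; t_5 = 260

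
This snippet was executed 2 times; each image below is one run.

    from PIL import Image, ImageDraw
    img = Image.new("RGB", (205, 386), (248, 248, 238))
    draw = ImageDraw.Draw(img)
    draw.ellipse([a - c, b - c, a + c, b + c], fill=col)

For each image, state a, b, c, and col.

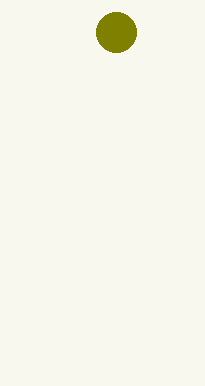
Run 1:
a = 116, b = 32, c = 20, col = 'olive'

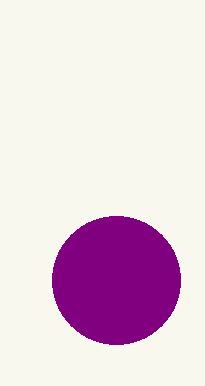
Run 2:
a = 116, b = 280, c = 64, col = 'purple'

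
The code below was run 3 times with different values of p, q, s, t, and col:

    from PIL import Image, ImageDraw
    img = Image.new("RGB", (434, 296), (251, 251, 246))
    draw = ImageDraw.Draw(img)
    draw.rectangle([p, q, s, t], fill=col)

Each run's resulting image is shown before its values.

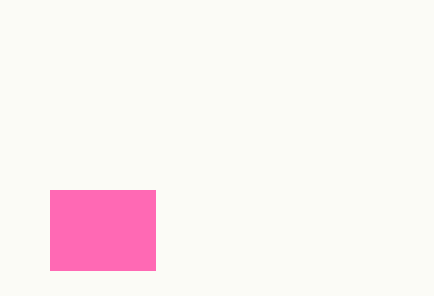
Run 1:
p = 50
q = 190
s = 155
t = 270
col = 'hotpink'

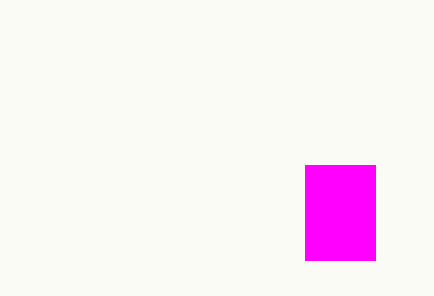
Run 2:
p = 305, q = 165, s = 375, t = 260, col = 'magenta'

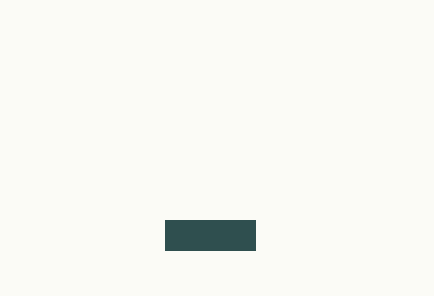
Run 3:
p = 165; q = 220; s = 255; t = 250; col = 'darkslategray'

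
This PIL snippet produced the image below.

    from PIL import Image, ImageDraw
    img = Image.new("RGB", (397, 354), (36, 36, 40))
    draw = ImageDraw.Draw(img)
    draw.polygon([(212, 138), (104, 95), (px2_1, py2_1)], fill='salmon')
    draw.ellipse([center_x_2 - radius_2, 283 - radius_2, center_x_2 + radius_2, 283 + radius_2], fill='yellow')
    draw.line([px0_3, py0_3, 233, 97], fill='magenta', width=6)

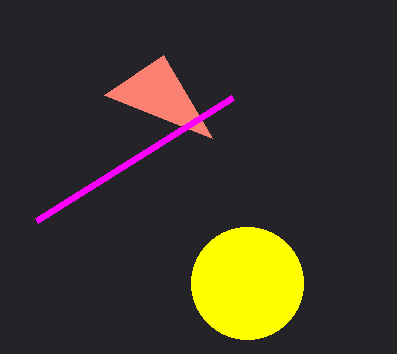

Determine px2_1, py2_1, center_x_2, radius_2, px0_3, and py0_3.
px2_1 = 163
py2_1 = 55
center_x_2 = 247
radius_2 = 56
px0_3 = 37
py0_3 = 220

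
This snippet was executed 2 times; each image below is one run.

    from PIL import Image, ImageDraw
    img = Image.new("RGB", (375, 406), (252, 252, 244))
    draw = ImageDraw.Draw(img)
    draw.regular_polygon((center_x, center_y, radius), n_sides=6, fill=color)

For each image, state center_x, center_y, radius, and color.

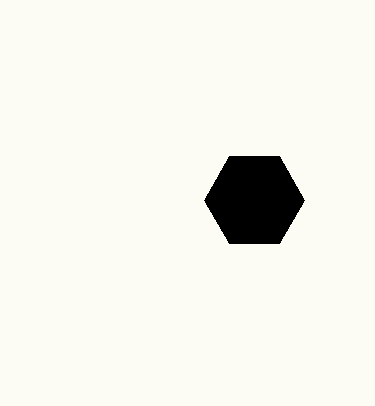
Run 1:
center_x = 254; center_y = 200; radius = 50; color = 'black'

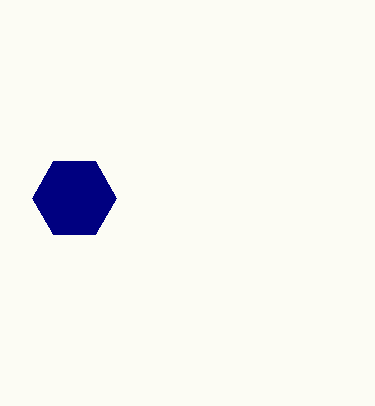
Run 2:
center_x = 74; center_y = 198; radius = 42; color = 'navy'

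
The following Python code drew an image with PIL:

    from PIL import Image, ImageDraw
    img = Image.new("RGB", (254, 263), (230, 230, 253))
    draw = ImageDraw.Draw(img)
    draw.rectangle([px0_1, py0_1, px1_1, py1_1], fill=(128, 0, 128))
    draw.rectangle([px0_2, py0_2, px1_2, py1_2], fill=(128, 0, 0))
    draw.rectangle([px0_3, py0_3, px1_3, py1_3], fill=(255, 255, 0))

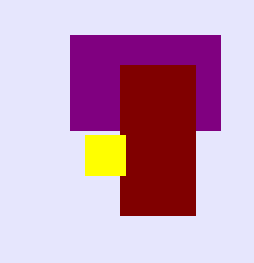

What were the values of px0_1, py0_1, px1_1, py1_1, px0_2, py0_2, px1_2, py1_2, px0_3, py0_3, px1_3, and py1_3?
px0_1 = 70; py0_1 = 35; px1_1 = 220; py1_1 = 130; px0_2 = 120; py0_2 = 65; px1_2 = 195; py1_2 = 215; px0_3 = 85; py0_3 = 135; px1_3 = 125; py1_3 = 175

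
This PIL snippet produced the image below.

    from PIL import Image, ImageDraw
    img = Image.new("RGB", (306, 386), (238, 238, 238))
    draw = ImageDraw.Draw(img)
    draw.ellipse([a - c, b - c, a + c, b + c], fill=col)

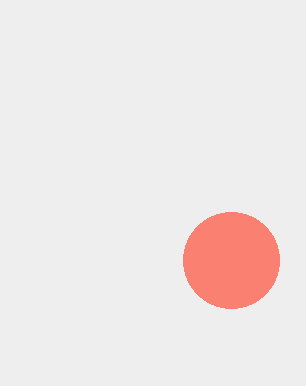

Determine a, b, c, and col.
a = 231; b = 260; c = 48; col = 'salmon'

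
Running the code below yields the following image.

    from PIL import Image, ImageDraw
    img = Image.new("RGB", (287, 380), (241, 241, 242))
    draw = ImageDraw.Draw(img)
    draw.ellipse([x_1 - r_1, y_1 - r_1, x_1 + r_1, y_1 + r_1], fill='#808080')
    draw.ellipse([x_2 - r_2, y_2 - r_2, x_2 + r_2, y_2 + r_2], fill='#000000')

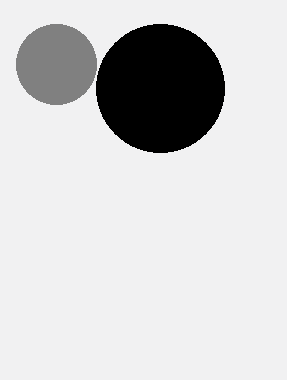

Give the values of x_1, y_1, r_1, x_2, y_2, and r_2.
x_1 = 56; y_1 = 64; r_1 = 40; x_2 = 160; y_2 = 88; r_2 = 64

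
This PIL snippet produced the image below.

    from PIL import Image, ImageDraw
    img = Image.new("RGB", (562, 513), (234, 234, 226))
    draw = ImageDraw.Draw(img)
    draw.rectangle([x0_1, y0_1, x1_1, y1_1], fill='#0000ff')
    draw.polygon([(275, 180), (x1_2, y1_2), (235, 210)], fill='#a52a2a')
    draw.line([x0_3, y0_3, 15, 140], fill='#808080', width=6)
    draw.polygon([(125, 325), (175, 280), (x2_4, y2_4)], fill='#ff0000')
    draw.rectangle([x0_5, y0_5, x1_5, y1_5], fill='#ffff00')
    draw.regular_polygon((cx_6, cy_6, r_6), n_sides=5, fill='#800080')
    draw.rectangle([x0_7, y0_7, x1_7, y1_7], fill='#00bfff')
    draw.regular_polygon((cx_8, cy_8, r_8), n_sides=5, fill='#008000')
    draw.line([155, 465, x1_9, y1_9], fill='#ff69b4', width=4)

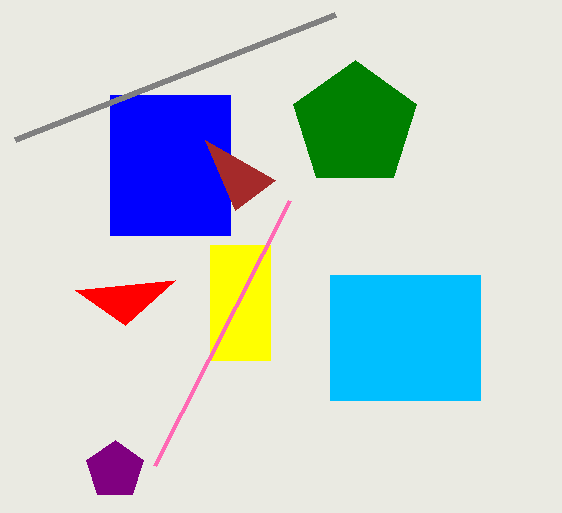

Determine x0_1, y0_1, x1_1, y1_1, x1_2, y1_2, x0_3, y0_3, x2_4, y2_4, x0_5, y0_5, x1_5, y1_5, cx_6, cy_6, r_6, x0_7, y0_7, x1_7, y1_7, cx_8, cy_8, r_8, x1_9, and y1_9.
x0_1 = 110, y0_1 = 95, x1_1 = 230, y1_1 = 235, x1_2 = 205, y1_2 = 140, x0_3 = 335, y0_3 = 15, x2_4 = 75, y2_4 = 290, x0_5 = 210, y0_5 = 245, x1_5 = 270, y1_5 = 360, cx_6 = 115, cy_6 = 470, r_6 = 30, x0_7 = 330, y0_7 = 275, x1_7 = 480, y1_7 = 400, cx_8 = 355, cy_8 = 125, r_8 = 65, x1_9 = 290, y1_9 = 200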